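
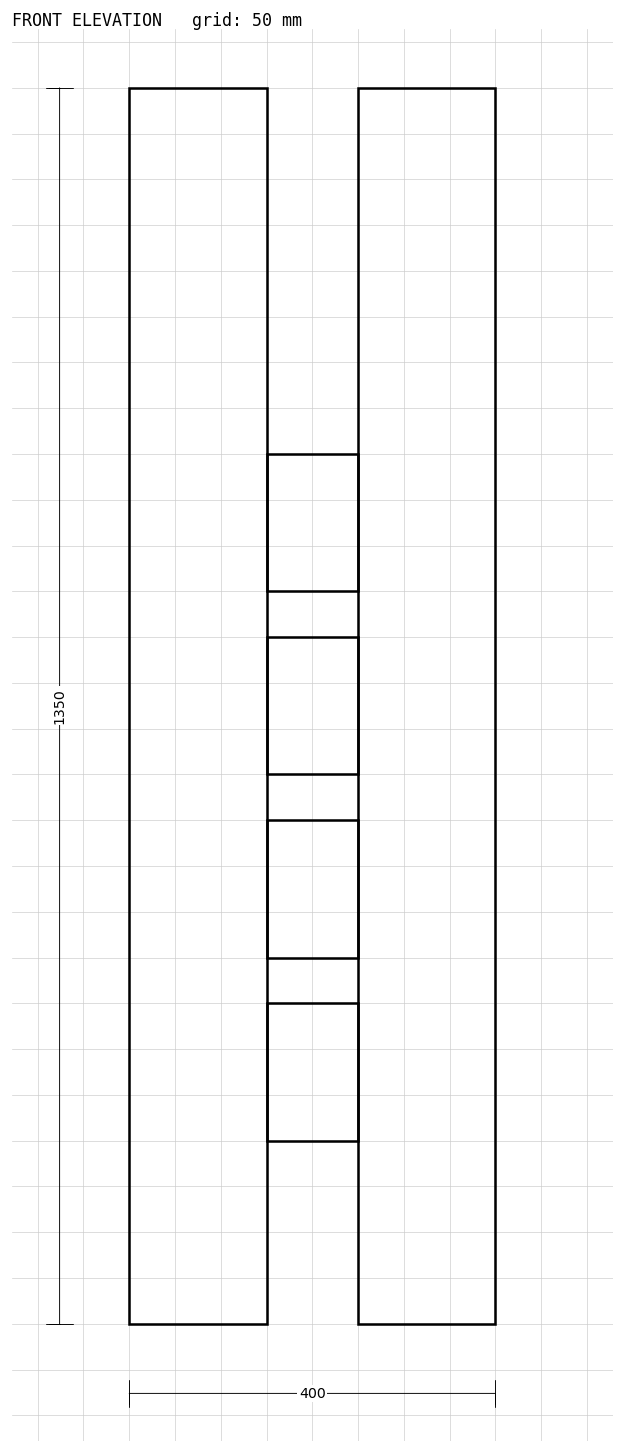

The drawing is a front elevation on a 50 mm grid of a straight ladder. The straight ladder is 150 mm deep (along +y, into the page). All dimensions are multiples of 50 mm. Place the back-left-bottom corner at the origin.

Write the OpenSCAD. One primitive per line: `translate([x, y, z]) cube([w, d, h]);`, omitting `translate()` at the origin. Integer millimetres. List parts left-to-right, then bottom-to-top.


cube([150, 150, 1350]);
translate([150, 0, 200]) cube([100, 150, 150]);
translate([150, 0, 400]) cube([100, 150, 150]);
translate([150, 0, 600]) cube([100, 150, 150]);
translate([150, 0, 800]) cube([100, 150, 150]);
translate([250, 0, 0]) cube([150, 150, 1350]);


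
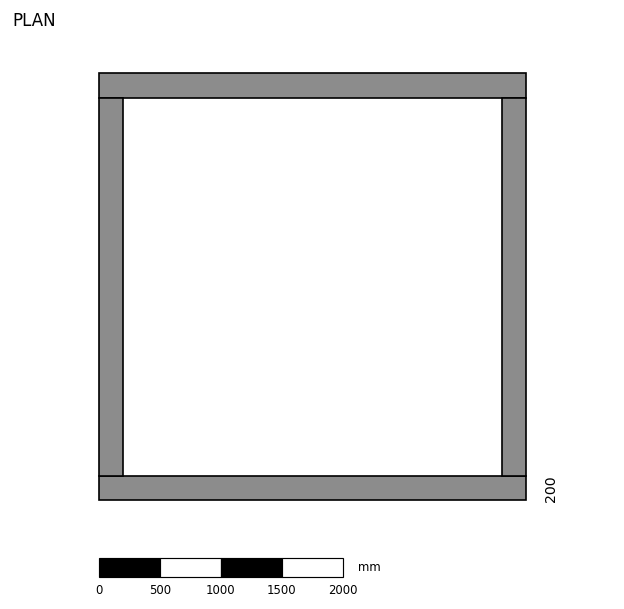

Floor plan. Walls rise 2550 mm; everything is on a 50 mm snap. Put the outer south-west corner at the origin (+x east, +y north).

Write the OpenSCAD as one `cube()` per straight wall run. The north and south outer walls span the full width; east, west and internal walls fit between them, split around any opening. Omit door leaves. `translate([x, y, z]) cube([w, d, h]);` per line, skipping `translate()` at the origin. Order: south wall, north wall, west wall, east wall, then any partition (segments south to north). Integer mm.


cube([3500, 200, 2550]);
translate([0, 3300, 0]) cube([3500, 200, 2550]);
translate([0, 200, 0]) cube([200, 3100, 2550]);
translate([3300, 200, 0]) cube([200, 3100, 2550]);


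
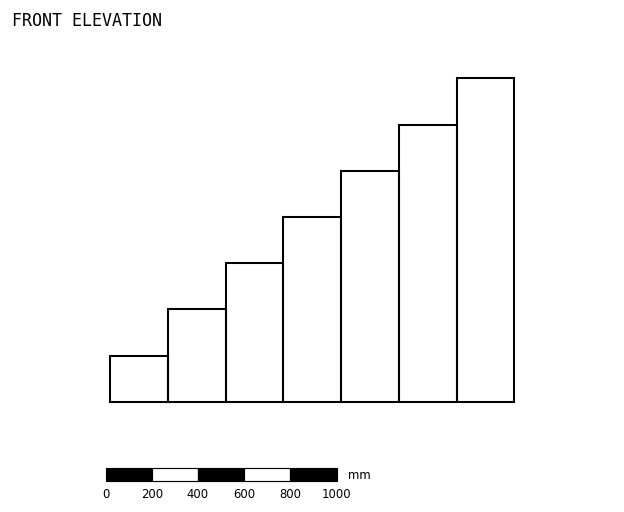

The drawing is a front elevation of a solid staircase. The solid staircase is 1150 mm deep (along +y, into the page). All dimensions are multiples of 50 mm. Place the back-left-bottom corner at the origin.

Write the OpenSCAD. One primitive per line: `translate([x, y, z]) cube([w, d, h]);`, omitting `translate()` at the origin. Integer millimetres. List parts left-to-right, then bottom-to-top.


cube([250, 1150, 200]);
translate([250, 0, 0]) cube([250, 1150, 400]);
translate([500, 0, 0]) cube([250, 1150, 600]);
translate([750, 0, 0]) cube([250, 1150, 800]);
translate([1000, 0, 0]) cube([250, 1150, 1000]);
translate([1250, 0, 0]) cube([250, 1150, 1200]);
translate([1500, 0, 0]) cube([250, 1150, 1400]);


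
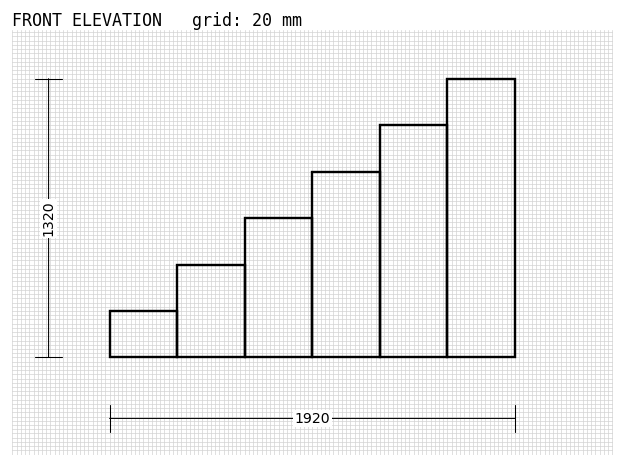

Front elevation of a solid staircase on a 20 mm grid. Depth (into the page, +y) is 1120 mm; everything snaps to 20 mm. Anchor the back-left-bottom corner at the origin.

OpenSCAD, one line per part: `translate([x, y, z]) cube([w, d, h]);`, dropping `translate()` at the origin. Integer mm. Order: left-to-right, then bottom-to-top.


cube([320, 1120, 220]);
translate([320, 0, 0]) cube([320, 1120, 440]);
translate([640, 0, 0]) cube([320, 1120, 660]);
translate([960, 0, 0]) cube([320, 1120, 880]);
translate([1280, 0, 0]) cube([320, 1120, 1100]);
translate([1600, 0, 0]) cube([320, 1120, 1320]);


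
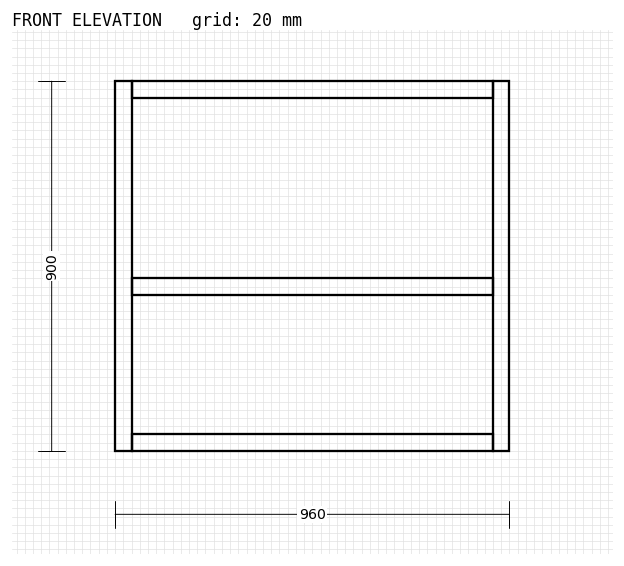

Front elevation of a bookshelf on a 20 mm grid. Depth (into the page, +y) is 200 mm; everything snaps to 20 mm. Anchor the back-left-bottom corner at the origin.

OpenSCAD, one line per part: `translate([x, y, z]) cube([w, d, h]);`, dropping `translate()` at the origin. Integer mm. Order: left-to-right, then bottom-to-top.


cube([40, 200, 900]);
translate([40, 0, 0]) cube([880, 200, 40]);
translate([40, 0, 380]) cube([880, 200, 40]);
translate([40, 0, 860]) cube([880, 200, 40]);
translate([920, 0, 0]) cube([40, 200, 900]);


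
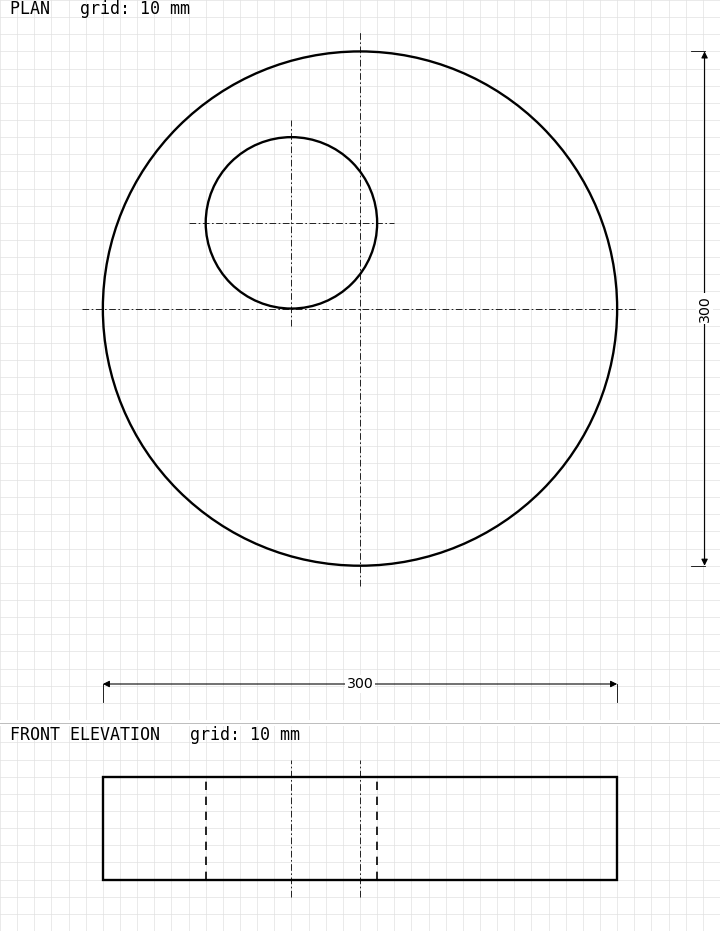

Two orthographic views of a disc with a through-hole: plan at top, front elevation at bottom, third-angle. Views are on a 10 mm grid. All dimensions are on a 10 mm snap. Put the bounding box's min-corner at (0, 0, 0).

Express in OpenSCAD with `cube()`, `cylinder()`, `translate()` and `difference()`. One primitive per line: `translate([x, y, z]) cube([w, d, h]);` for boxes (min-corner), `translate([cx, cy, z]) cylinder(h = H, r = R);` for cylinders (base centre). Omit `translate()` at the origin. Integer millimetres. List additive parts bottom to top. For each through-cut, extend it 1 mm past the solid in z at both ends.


difference() {
  translate([150, 150, 0]) cylinder(h = 60, r = 150);
  translate([110, 200, -1]) cylinder(h = 62, r = 50);
}


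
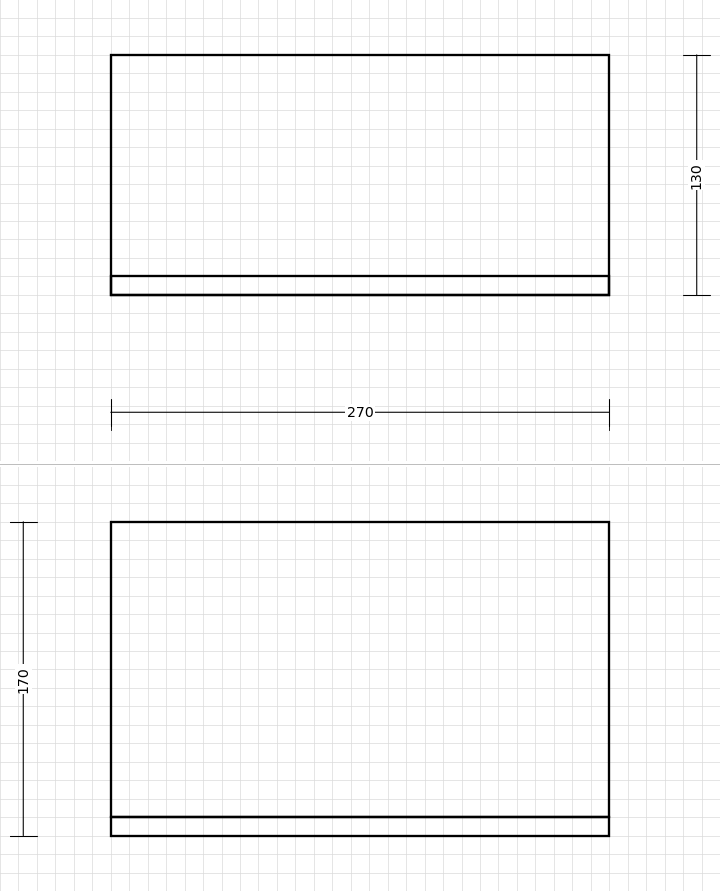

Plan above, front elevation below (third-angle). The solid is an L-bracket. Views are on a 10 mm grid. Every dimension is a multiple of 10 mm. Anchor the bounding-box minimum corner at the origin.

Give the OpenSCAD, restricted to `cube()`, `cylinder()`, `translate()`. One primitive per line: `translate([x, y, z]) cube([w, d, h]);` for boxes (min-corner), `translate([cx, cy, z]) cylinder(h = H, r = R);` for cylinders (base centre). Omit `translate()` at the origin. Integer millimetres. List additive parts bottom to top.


cube([270, 130, 10]);
translate([0, 0, 10]) cube([270, 10, 160]);


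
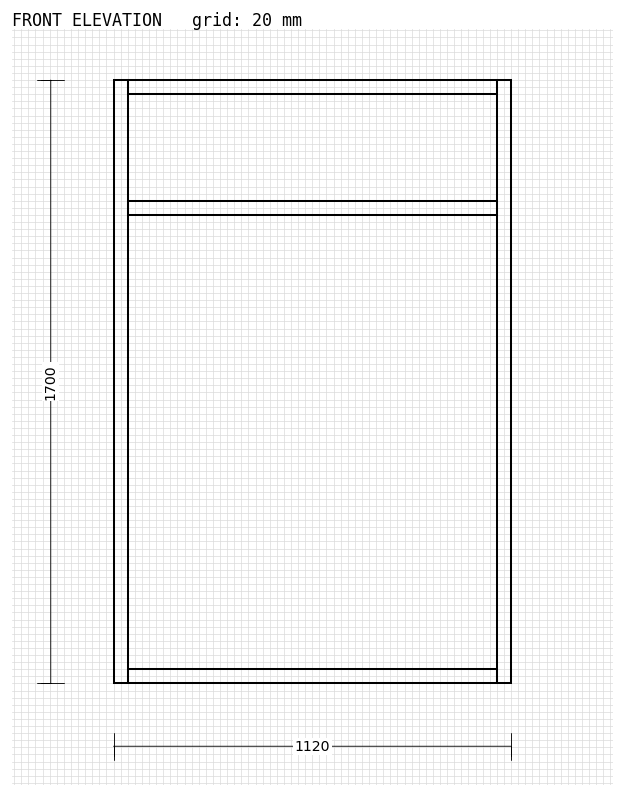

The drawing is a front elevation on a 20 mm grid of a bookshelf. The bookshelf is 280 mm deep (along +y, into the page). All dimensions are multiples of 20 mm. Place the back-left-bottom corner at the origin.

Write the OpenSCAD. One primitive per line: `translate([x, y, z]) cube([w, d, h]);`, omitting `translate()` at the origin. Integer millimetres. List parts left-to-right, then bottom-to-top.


cube([40, 280, 1700]);
translate([40, 0, 0]) cube([1040, 280, 40]);
translate([40, 0, 1320]) cube([1040, 280, 40]);
translate([40, 0, 1660]) cube([1040, 280, 40]);
translate([1080, 0, 0]) cube([40, 280, 1700]);


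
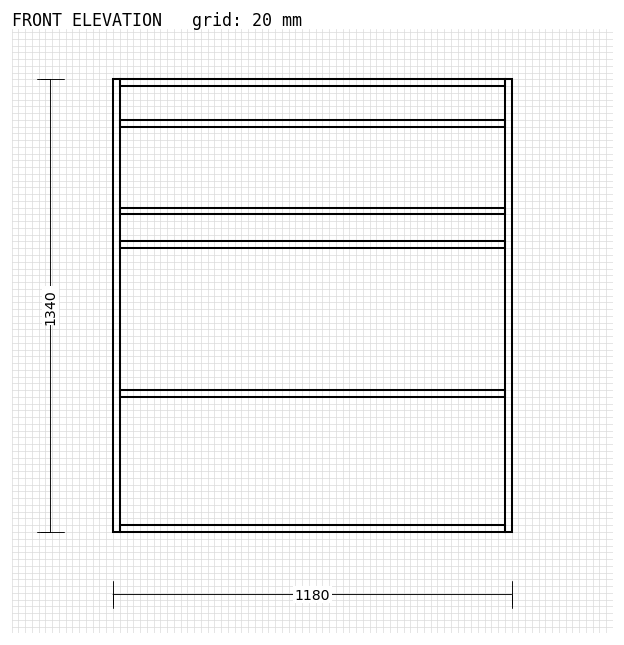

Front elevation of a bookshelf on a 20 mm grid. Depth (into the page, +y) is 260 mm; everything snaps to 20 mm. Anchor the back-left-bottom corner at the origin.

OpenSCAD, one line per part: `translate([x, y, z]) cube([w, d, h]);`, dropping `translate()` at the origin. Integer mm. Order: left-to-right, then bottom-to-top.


cube([20, 260, 1340]);
translate([20, 0, 0]) cube([1140, 260, 20]);
translate([20, 0, 400]) cube([1140, 260, 20]);
translate([20, 0, 840]) cube([1140, 260, 20]);
translate([20, 0, 940]) cube([1140, 260, 20]);
translate([20, 0, 1200]) cube([1140, 260, 20]);
translate([20, 0, 1320]) cube([1140, 260, 20]);
translate([1160, 0, 0]) cube([20, 260, 1340]);


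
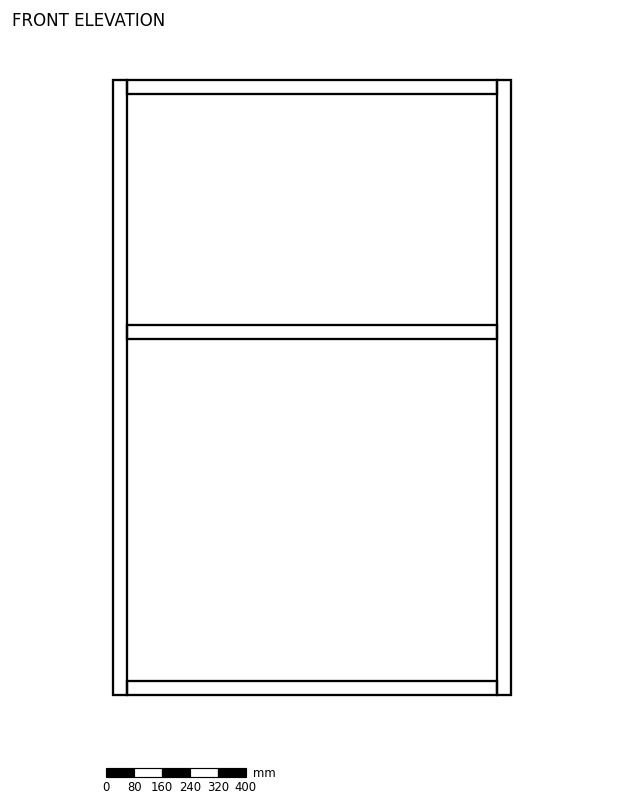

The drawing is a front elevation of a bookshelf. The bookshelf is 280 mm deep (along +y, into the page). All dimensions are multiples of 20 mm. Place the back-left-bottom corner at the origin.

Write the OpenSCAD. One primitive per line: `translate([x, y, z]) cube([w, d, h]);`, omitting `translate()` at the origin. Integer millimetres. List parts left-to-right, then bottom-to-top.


cube([40, 280, 1760]);
translate([40, 0, 0]) cube([1060, 280, 40]);
translate([40, 0, 1020]) cube([1060, 280, 40]);
translate([40, 0, 1720]) cube([1060, 280, 40]);
translate([1100, 0, 0]) cube([40, 280, 1760]);


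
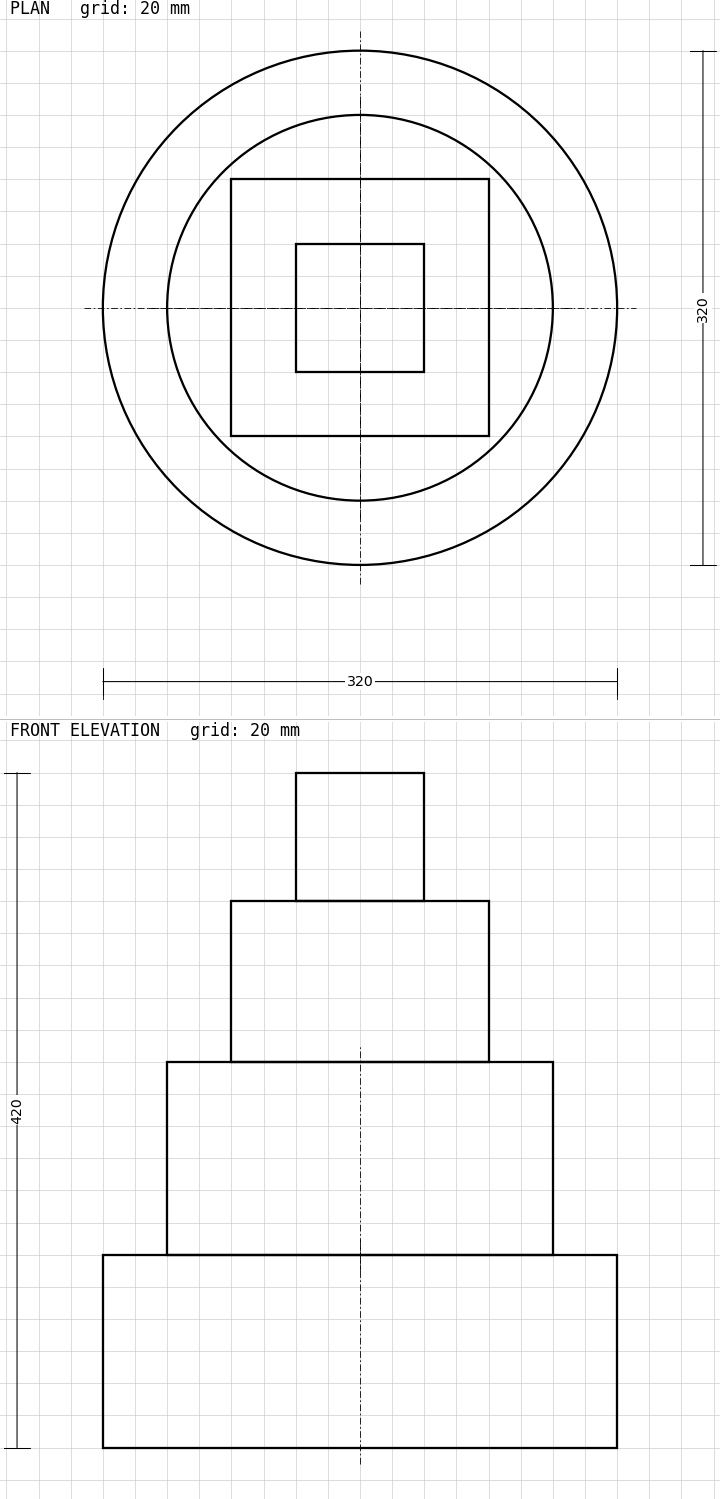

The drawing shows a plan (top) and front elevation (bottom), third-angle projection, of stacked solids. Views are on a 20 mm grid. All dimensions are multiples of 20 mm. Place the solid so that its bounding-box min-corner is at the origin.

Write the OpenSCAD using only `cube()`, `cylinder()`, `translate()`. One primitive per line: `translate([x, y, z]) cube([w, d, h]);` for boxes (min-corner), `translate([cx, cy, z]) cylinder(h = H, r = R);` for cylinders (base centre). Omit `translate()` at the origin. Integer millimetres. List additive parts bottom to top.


translate([160, 160, 0]) cylinder(h = 120, r = 160);
translate([160, 160, 120]) cylinder(h = 120, r = 120);
translate([80, 80, 240]) cube([160, 160, 100]);
translate([120, 120, 340]) cube([80, 80, 80]);


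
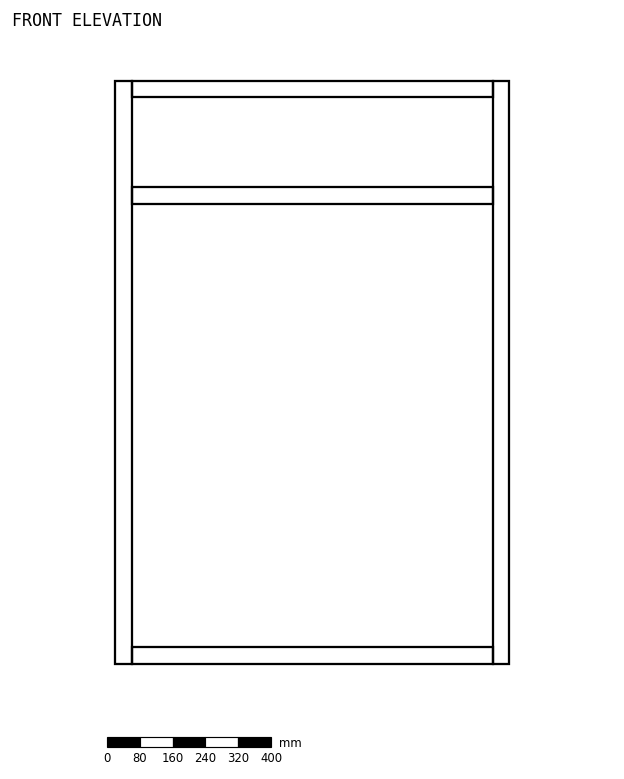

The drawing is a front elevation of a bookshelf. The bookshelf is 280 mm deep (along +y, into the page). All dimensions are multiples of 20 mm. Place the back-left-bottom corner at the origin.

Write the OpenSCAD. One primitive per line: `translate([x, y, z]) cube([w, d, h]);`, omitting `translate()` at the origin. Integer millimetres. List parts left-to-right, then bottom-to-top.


cube([40, 280, 1420]);
translate([40, 0, 0]) cube([880, 280, 40]);
translate([40, 0, 1120]) cube([880, 280, 40]);
translate([40, 0, 1380]) cube([880, 280, 40]);
translate([920, 0, 0]) cube([40, 280, 1420]);


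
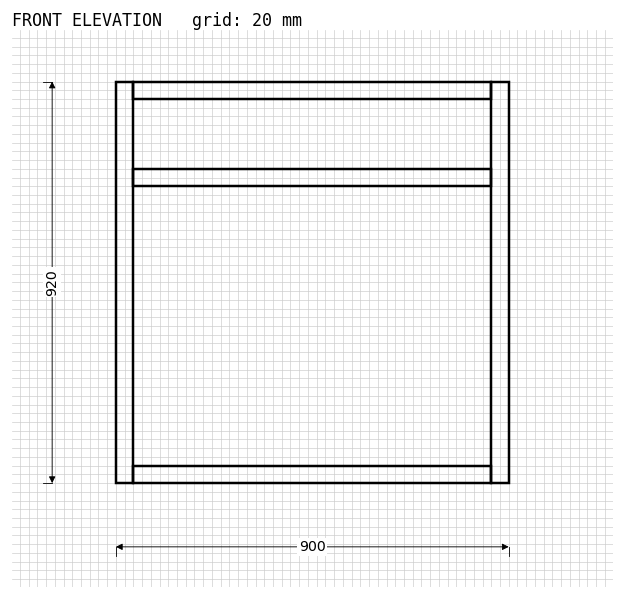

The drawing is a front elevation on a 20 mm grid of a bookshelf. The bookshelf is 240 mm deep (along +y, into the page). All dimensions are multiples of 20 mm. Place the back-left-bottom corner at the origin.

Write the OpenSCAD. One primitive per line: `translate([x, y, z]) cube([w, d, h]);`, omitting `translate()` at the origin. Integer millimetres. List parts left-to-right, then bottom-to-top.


cube([40, 240, 920]);
translate([40, 0, 0]) cube([820, 240, 40]);
translate([40, 0, 680]) cube([820, 240, 40]);
translate([40, 0, 880]) cube([820, 240, 40]);
translate([860, 0, 0]) cube([40, 240, 920]);


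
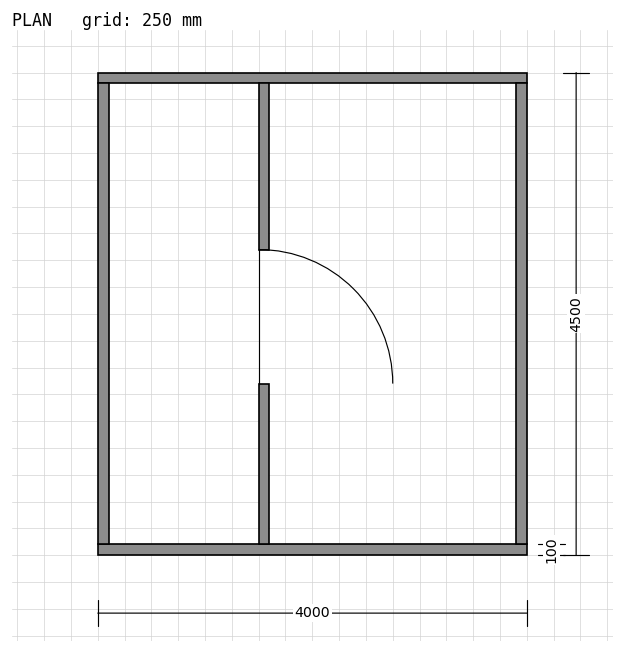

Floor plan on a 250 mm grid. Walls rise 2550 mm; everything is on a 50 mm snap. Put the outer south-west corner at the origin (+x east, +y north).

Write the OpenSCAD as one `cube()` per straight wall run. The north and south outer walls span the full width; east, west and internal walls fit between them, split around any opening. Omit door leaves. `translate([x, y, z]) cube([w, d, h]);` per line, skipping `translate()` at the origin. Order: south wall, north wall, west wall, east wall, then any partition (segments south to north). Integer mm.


cube([4000, 100, 2550]);
translate([0, 4400, 0]) cube([4000, 100, 2550]);
translate([0, 100, 0]) cube([100, 4300, 2550]);
translate([3900, 100, 0]) cube([100, 4300, 2550]);
translate([1500, 100, 0]) cube([100, 1500, 2550]);
translate([1500, 2850, 0]) cube([100, 1550, 2550]);


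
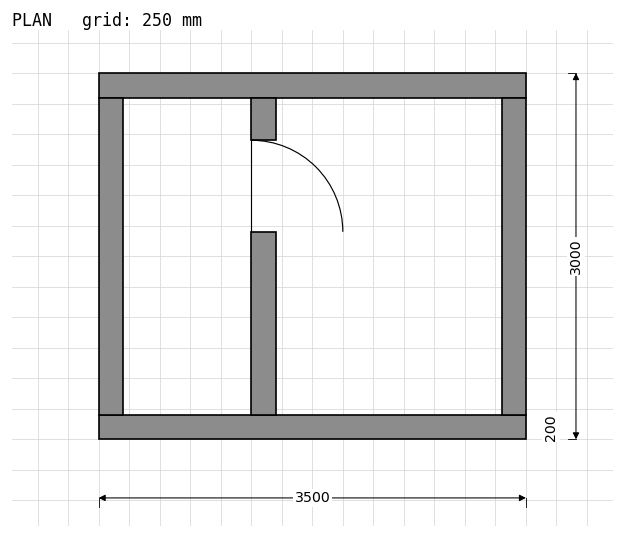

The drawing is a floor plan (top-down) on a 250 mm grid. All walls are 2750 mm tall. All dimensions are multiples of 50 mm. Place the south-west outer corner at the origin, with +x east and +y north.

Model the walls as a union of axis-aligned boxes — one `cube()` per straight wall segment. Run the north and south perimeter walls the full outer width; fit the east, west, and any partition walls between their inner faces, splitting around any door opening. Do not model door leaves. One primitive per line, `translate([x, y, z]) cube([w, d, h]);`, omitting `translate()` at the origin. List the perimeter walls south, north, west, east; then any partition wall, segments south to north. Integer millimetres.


cube([3500, 200, 2750]);
translate([0, 2800, 0]) cube([3500, 200, 2750]);
translate([0, 200, 0]) cube([200, 2600, 2750]);
translate([3300, 200, 0]) cube([200, 2600, 2750]);
translate([1250, 200, 0]) cube([200, 1500, 2750]);
translate([1250, 2450, 0]) cube([200, 350, 2750]);


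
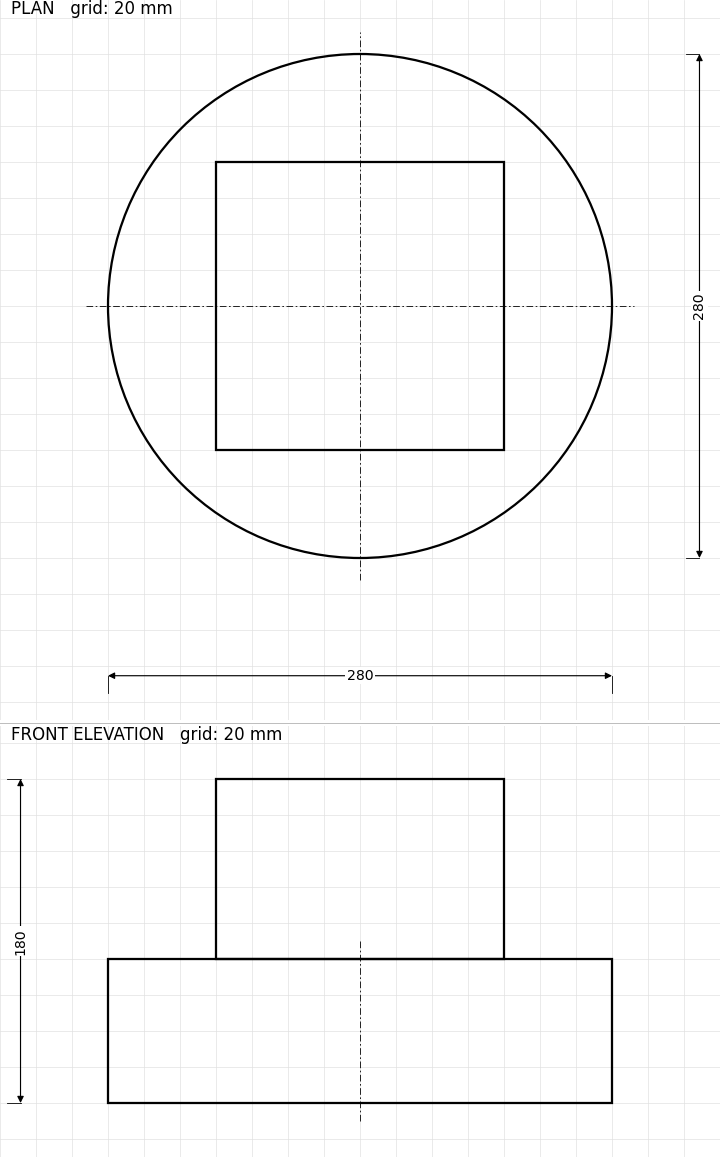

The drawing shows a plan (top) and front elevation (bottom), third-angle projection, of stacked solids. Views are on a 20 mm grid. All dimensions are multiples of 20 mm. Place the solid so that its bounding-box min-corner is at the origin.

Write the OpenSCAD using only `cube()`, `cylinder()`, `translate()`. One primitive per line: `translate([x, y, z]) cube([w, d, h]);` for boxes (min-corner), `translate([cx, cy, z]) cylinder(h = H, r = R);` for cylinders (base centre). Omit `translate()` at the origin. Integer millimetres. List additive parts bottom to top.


translate([140, 140, 0]) cylinder(h = 80, r = 140);
translate([60, 60, 80]) cube([160, 160, 100]);


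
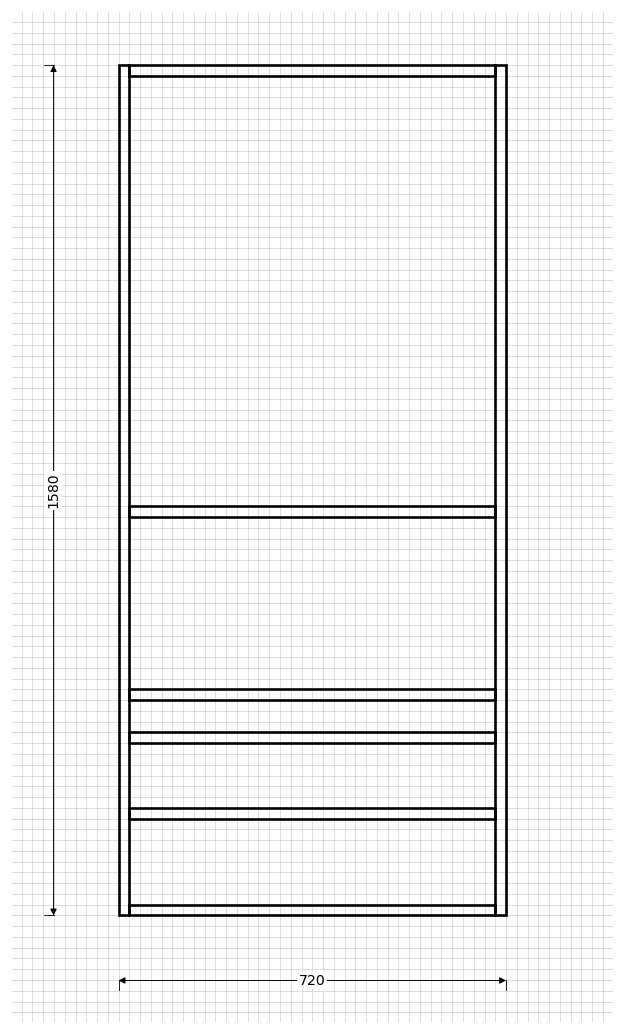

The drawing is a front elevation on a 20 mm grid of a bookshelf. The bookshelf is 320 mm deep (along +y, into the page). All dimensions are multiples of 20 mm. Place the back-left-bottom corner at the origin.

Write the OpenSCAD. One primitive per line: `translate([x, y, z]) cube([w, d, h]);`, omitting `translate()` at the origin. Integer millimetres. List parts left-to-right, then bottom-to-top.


cube([20, 320, 1580]);
translate([20, 0, 0]) cube([680, 320, 20]);
translate([20, 0, 180]) cube([680, 320, 20]);
translate([20, 0, 320]) cube([680, 320, 20]);
translate([20, 0, 400]) cube([680, 320, 20]);
translate([20, 0, 740]) cube([680, 320, 20]);
translate([20, 0, 1560]) cube([680, 320, 20]);
translate([700, 0, 0]) cube([20, 320, 1580]);


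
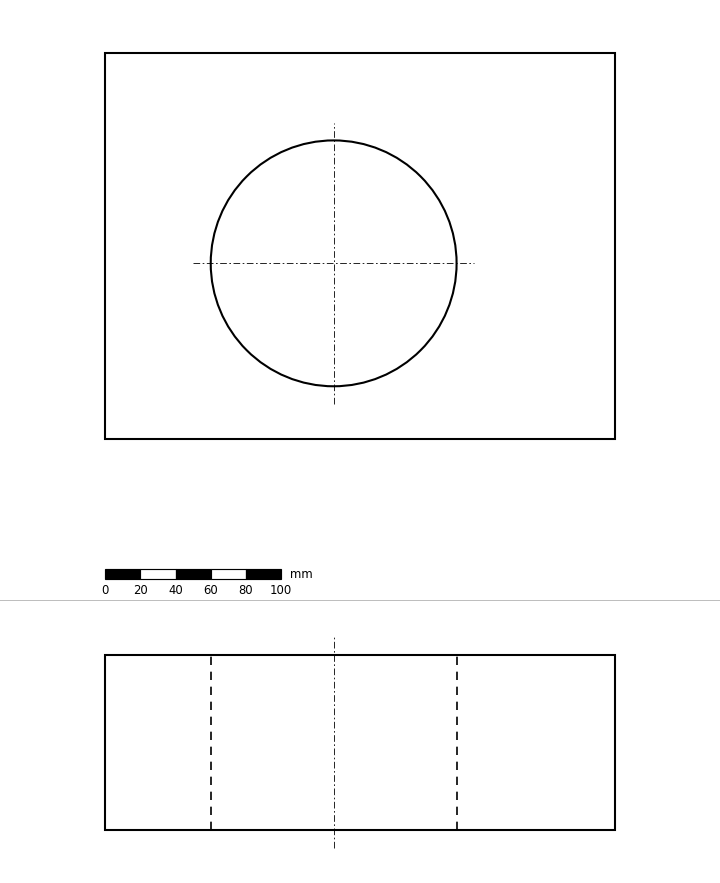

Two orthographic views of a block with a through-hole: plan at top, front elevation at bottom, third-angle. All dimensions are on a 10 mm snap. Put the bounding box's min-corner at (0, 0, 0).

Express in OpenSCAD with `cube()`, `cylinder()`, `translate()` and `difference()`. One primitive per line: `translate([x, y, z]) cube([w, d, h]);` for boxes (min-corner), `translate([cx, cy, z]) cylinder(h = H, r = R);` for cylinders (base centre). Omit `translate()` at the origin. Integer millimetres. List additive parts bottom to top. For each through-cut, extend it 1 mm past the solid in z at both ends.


difference() {
  cube([290, 220, 100]);
  translate([130, 100, -1]) cylinder(h = 102, r = 70);
}


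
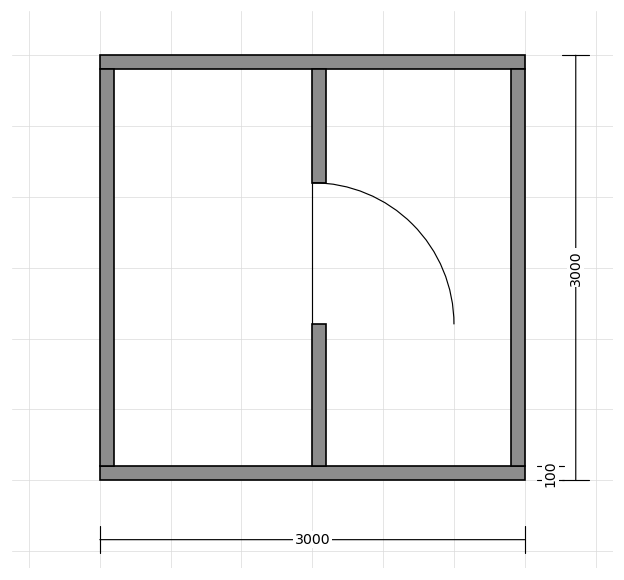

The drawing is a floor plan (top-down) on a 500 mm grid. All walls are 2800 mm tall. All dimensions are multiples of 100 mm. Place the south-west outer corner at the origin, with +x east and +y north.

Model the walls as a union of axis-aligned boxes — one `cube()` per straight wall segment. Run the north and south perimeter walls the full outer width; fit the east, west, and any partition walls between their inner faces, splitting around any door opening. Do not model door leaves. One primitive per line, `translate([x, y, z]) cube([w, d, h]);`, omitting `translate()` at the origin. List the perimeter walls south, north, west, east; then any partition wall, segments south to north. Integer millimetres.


cube([3000, 100, 2800]);
translate([0, 2900, 0]) cube([3000, 100, 2800]);
translate([0, 100, 0]) cube([100, 2800, 2800]);
translate([2900, 100, 0]) cube([100, 2800, 2800]);
translate([1500, 100, 0]) cube([100, 1000, 2800]);
translate([1500, 2100, 0]) cube([100, 800, 2800]);


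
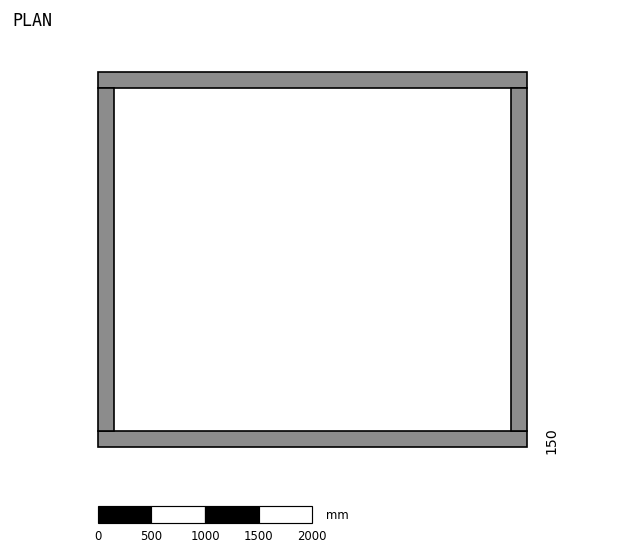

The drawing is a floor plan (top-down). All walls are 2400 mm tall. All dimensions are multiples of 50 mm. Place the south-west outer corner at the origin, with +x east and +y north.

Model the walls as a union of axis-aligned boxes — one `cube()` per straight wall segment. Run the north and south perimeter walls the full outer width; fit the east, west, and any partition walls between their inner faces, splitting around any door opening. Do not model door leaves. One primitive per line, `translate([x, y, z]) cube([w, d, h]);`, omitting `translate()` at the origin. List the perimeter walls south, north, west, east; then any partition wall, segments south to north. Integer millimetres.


cube([4000, 150, 2400]);
translate([0, 3350, 0]) cube([4000, 150, 2400]);
translate([0, 150, 0]) cube([150, 3200, 2400]);
translate([3850, 150, 0]) cube([150, 3200, 2400]);


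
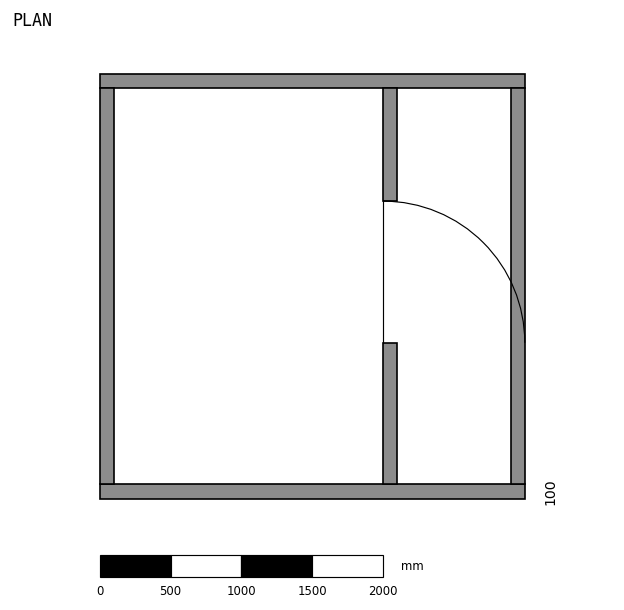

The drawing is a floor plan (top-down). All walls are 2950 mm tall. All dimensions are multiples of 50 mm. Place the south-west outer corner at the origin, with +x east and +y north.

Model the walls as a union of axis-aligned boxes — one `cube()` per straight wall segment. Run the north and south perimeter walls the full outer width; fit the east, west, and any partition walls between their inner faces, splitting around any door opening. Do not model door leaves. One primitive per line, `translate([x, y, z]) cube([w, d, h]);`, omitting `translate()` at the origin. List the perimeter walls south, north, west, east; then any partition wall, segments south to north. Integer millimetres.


cube([3000, 100, 2950]);
translate([0, 2900, 0]) cube([3000, 100, 2950]);
translate([0, 100, 0]) cube([100, 2800, 2950]);
translate([2900, 100, 0]) cube([100, 2800, 2950]);
translate([2000, 100, 0]) cube([100, 1000, 2950]);
translate([2000, 2100, 0]) cube([100, 800, 2950]);


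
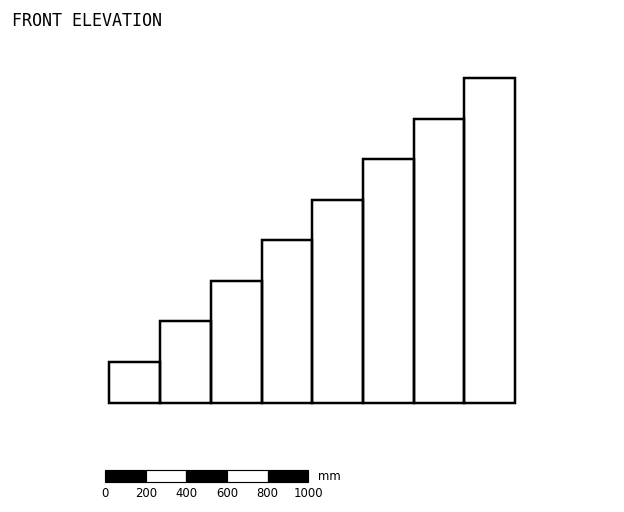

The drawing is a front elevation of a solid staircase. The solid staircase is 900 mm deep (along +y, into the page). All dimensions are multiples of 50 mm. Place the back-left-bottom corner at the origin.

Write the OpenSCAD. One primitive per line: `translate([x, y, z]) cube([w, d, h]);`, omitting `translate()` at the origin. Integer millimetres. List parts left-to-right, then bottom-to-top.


cube([250, 900, 200]);
translate([250, 0, 0]) cube([250, 900, 400]);
translate([500, 0, 0]) cube([250, 900, 600]);
translate([750, 0, 0]) cube([250, 900, 800]);
translate([1000, 0, 0]) cube([250, 900, 1000]);
translate([1250, 0, 0]) cube([250, 900, 1200]);
translate([1500, 0, 0]) cube([250, 900, 1400]);
translate([1750, 0, 0]) cube([250, 900, 1600]);


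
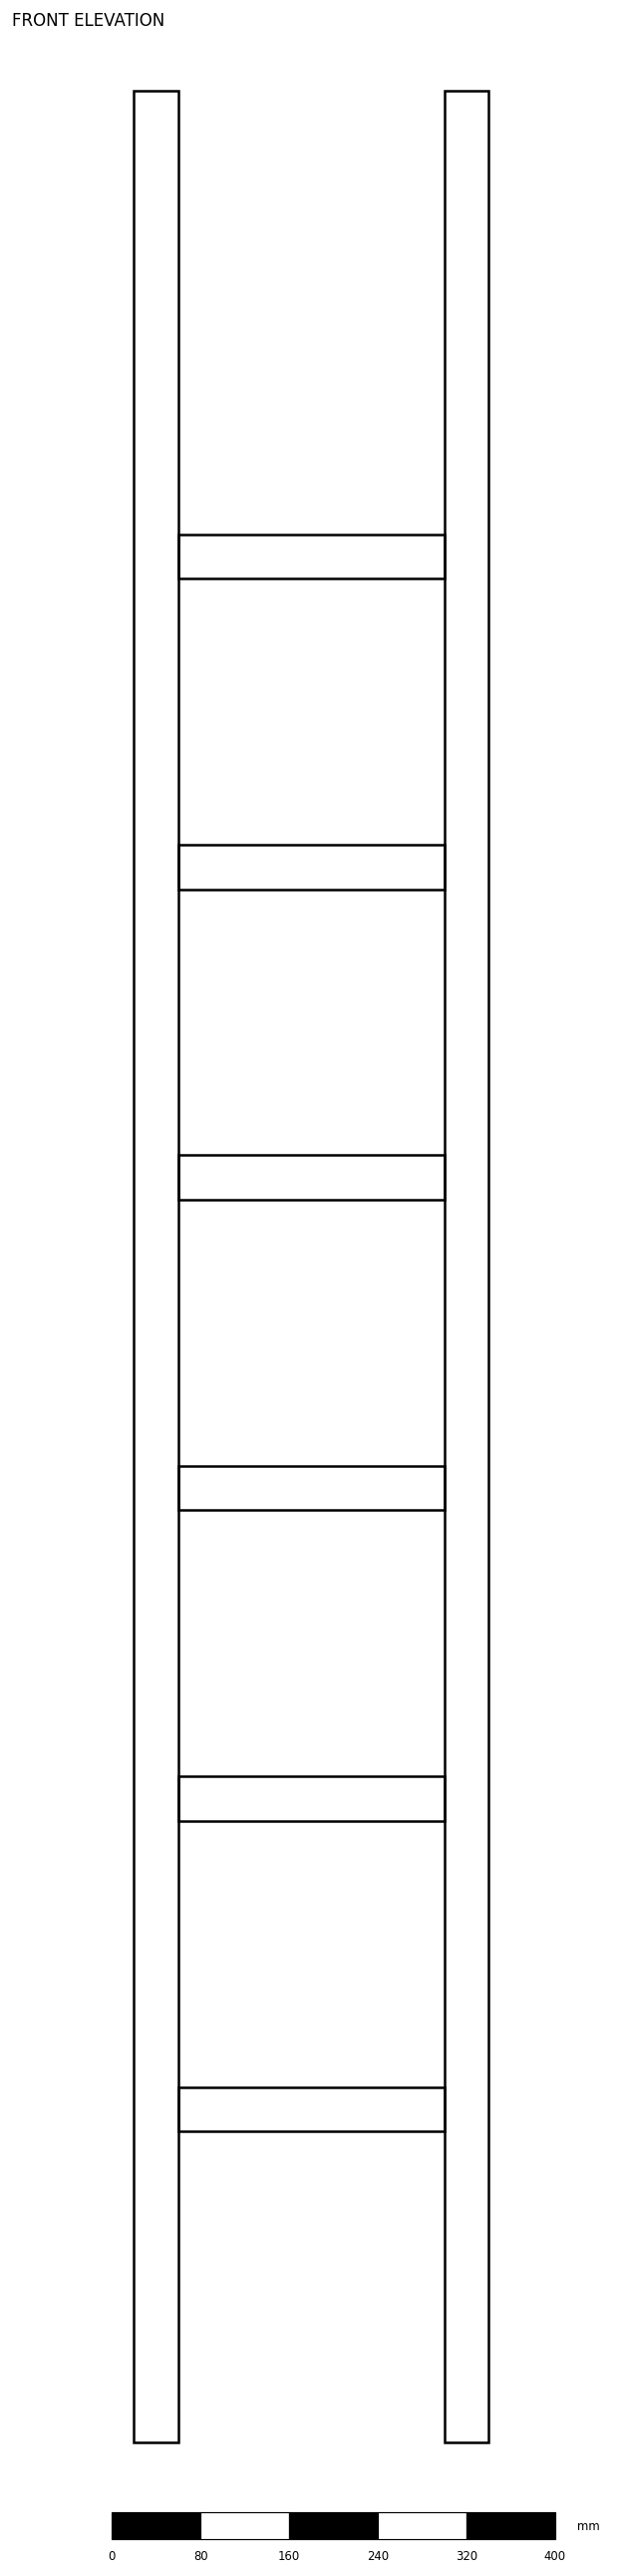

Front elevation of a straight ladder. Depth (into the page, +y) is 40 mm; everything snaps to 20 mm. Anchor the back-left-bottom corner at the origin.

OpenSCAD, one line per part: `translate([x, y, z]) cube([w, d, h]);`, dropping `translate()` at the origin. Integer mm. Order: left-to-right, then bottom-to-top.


cube([40, 40, 2120]);
translate([40, 0, 280]) cube([240, 40, 40]);
translate([40, 0, 560]) cube([240, 40, 40]);
translate([40, 0, 840]) cube([240, 40, 40]);
translate([40, 0, 1120]) cube([240, 40, 40]);
translate([40, 0, 1400]) cube([240, 40, 40]);
translate([40, 0, 1680]) cube([240, 40, 40]);
translate([280, 0, 0]) cube([40, 40, 2120]);


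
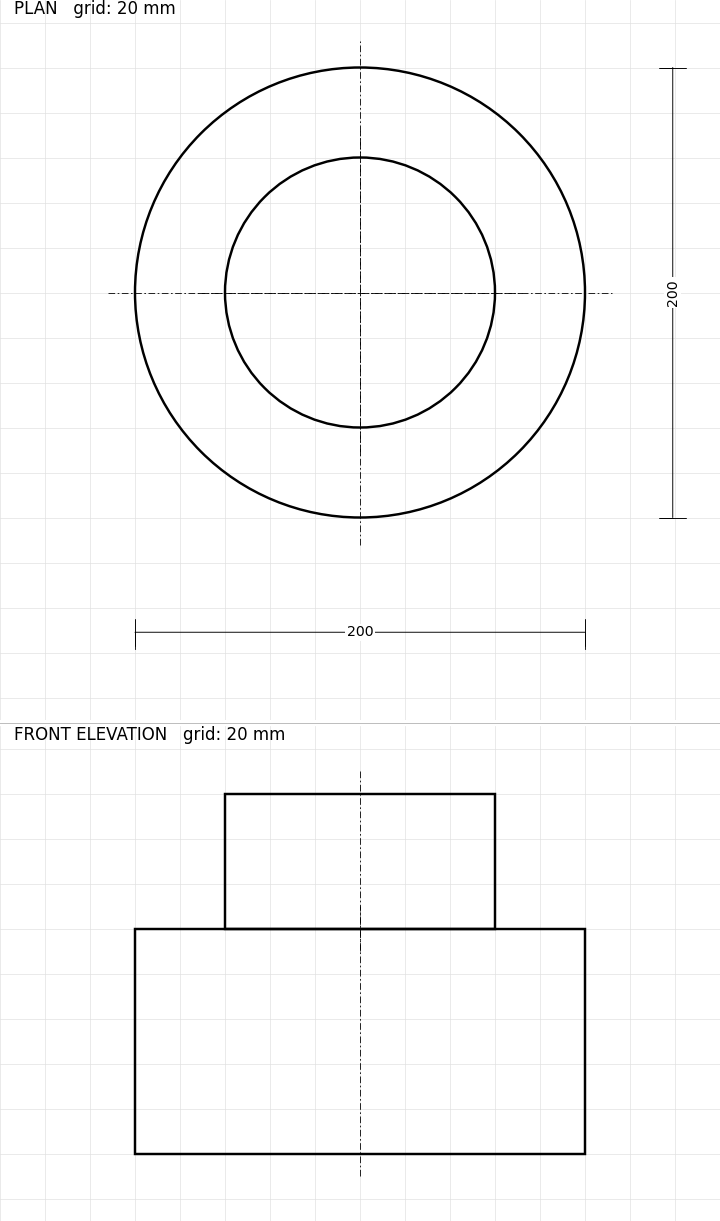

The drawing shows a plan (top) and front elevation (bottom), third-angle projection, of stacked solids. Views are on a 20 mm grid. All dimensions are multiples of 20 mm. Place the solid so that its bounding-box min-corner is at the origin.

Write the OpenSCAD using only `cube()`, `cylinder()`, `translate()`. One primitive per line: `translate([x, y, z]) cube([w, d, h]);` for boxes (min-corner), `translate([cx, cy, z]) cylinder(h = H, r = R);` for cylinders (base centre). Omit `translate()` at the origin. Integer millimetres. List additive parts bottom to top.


translate([100, 100, 0]) cylinder(h = 100, r = 100);
translate([100, 100, 100]) cylinder(h = 60, r = 60);


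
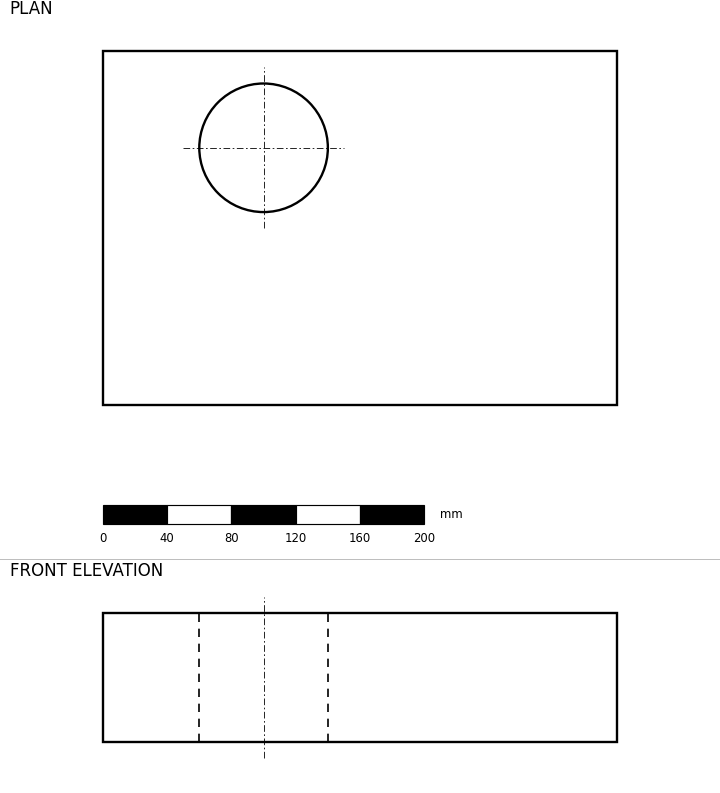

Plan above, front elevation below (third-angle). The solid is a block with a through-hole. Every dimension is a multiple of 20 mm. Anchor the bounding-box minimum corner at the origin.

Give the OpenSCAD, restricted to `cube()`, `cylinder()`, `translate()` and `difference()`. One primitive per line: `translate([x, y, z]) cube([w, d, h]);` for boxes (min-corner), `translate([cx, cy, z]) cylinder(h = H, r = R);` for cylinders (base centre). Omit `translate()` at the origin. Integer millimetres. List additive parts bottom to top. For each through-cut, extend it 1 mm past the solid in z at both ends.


difference() {
  cube([320, 220, 80]);
  translate([100, 160, -1]) cylinder(h = 82, r = 40);
}


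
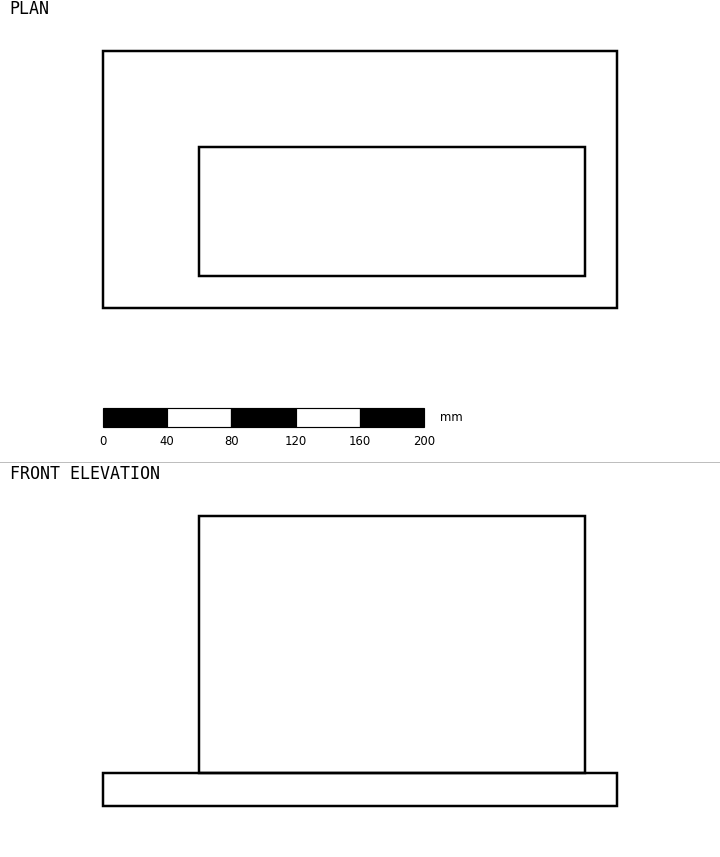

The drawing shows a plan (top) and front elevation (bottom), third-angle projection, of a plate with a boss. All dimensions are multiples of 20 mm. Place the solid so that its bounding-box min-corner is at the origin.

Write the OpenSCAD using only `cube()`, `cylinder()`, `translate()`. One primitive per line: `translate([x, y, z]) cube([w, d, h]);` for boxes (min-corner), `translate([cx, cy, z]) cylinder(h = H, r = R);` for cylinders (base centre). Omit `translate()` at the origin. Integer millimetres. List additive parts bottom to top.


cube([320, 160, 20]);
translate([60, 20, 20]) cube([240, 80, 160]);


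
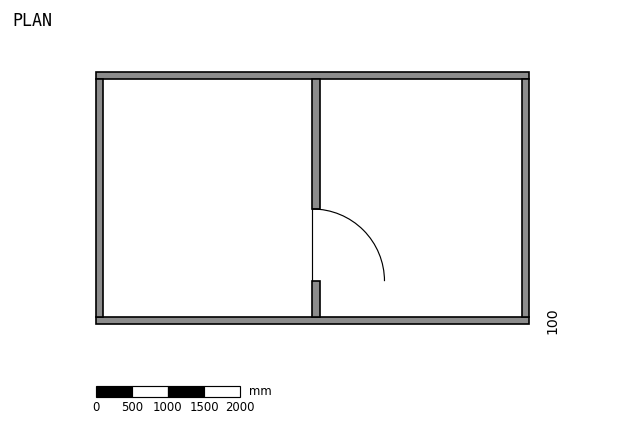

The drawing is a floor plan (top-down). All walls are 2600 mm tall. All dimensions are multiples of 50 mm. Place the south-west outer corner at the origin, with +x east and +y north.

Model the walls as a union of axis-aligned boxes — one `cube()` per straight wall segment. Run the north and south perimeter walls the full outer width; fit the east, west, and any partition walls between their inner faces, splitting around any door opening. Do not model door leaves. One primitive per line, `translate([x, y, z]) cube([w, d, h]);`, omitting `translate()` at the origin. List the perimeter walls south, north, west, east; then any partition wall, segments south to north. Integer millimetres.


cube([6000, 100, 2600]);
translate([0, 3400, 0]) cube([6000, 100, 2600]);
translate([0, 100, 0]) cube([100, 3300, 2600]);
translate([5900, 100, 0]) cube([100, 3300, 2600]);
translate([3000, 100, 0]) cube([100, 500, 2600]);
translate([3000, 1600, 0]) cube([100, 1800, 2600]);


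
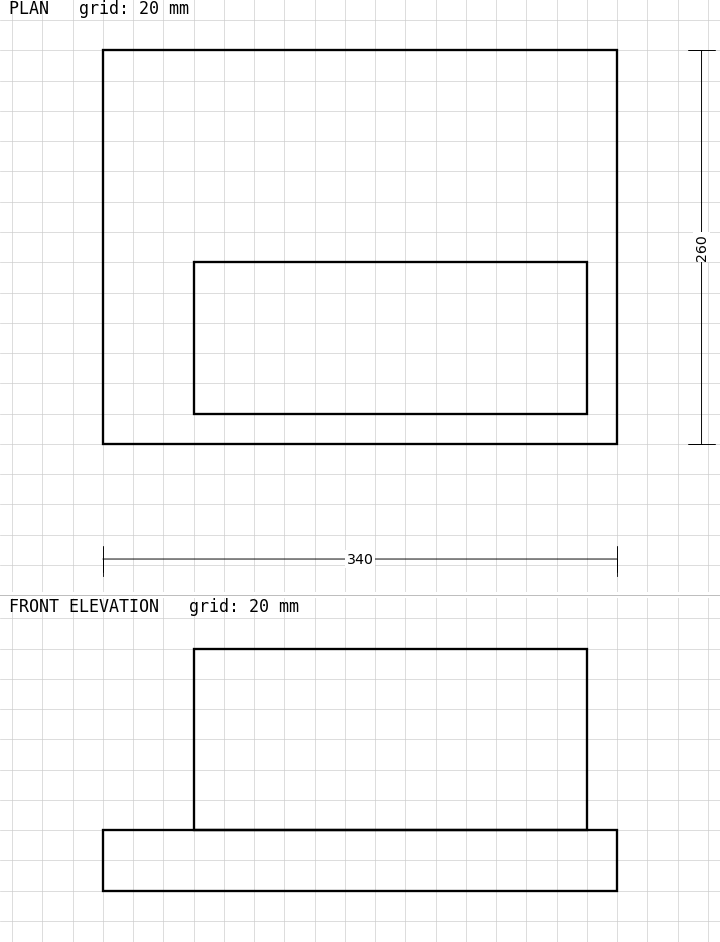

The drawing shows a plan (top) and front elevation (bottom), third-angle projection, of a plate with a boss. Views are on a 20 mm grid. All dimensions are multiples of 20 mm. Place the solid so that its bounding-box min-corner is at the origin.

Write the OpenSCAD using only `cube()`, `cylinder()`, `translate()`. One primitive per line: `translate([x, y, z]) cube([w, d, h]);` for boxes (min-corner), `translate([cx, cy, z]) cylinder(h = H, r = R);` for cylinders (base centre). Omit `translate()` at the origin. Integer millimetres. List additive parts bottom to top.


cube([340, 260, 40]);
translate([60, 20, 40]) cube([260, 100, 120]);


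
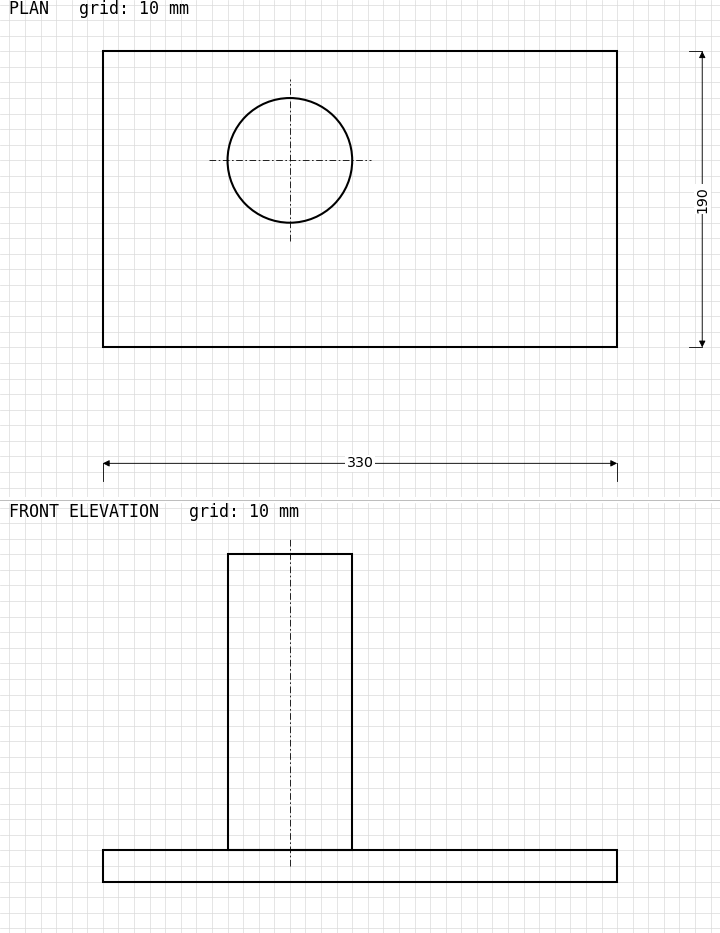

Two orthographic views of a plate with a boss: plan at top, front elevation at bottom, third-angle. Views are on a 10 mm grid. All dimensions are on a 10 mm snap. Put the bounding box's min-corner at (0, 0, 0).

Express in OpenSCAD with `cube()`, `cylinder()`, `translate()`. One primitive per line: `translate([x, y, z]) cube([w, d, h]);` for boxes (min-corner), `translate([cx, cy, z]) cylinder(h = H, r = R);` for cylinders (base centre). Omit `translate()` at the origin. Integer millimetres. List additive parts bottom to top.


cube([330, 190, 20]);
translate([120, 120, 20]) cylinder(h = 190, r = 40);


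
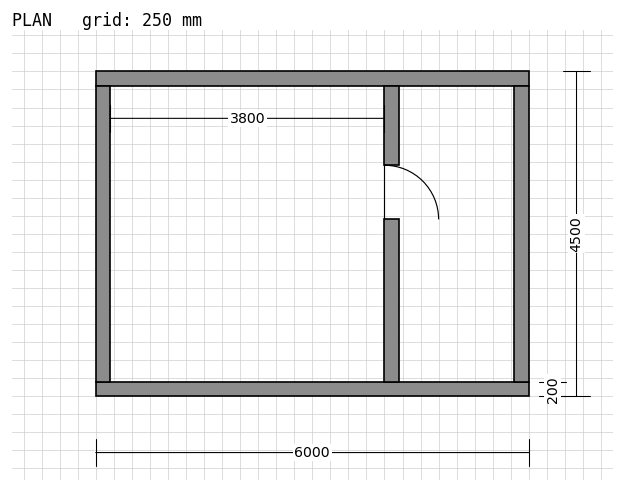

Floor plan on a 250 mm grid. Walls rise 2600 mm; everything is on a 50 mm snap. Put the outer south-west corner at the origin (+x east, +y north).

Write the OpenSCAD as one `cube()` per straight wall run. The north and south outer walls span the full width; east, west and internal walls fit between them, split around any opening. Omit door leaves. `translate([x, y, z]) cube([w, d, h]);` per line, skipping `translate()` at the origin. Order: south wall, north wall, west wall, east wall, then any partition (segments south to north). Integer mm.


cube([6000, 200, 2600]);
translate([0, 4300, 0]) cube([6000, 200, 2600]);
translate([0, 200, 0]) cube([200, 4100, 2600]);
translate([5800, 200, 0]) cube([200, 4100, 2600]);
translate([4000, 200, 0]) cube([200, 2250, 2600]);
translate([4000, 3200, 0]) cube([200, 1100, 2600]);


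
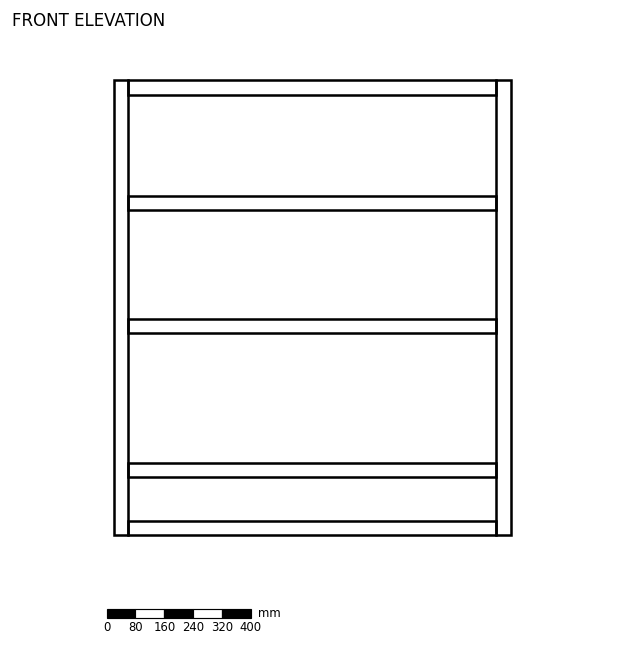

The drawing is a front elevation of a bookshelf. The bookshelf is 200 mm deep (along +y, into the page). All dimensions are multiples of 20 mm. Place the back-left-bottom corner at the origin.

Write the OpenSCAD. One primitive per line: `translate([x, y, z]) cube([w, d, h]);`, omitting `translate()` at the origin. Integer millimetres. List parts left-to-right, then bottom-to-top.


cube([40, 200, 1260]);
translate([40, 0, 0]) cube([1020, 200, 40]);
translate([40, 0, 160]) cube([1020, 200, 40]);
translate([40, 0, 560]) cube([1020, 200, 40]);
translate([40, 0, 900]) cube([1020, 200, 40]);
translate([40, 0, 1220]) cube([1020, 200, 40]);
translate([1060, 0, 0]) cube([40, 200, 1260]);


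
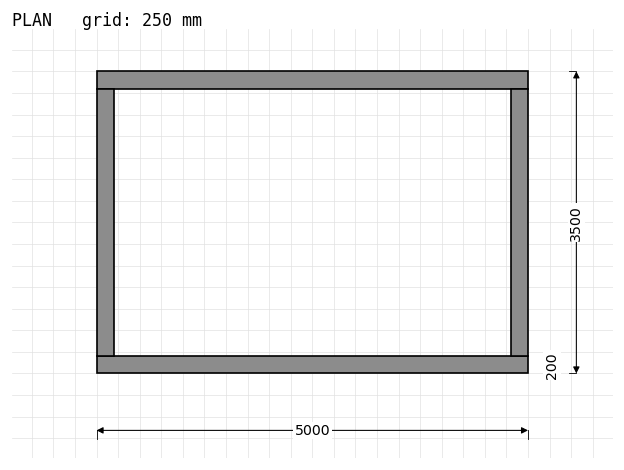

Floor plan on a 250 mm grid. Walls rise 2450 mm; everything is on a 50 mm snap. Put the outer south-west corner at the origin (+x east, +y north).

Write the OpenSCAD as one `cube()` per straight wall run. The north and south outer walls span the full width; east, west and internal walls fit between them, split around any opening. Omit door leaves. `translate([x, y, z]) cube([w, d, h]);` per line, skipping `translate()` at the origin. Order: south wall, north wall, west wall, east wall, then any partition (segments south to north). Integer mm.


cube([5000, 200, 2450]);
translate([0, 3300, 0]) cube([5000, 200, 2450]);
translate([0, 200, 0]) cube([200, 3100, 2450]);
translate([4800, 200, 0]) cube([200, 3100, 2450]);


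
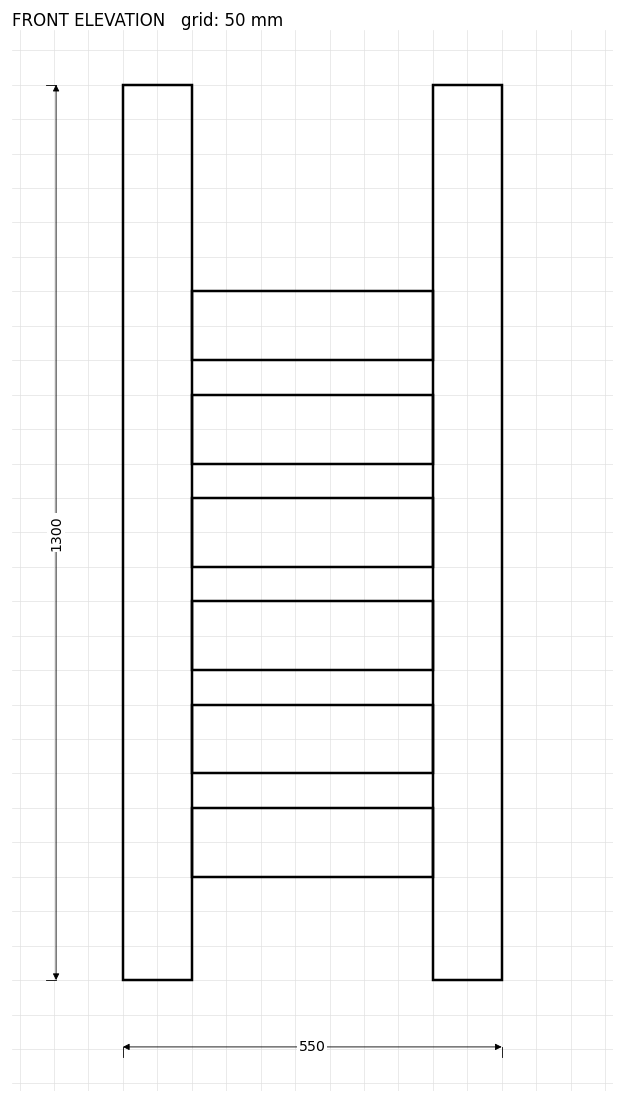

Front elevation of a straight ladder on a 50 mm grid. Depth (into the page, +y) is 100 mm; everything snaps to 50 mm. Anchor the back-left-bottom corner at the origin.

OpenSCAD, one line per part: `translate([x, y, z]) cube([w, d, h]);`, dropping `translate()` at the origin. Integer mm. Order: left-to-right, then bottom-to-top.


cube([100, 100, 1300]);
translate([100, 0, 150]) cube([350, 100, 100]);
translate([100, 0, 300]) cube([350, 100, 100]);
translate([100, 0, 450]) cube([350, 100, 100]);
translate([100, 0, 600]) cube([350, 100, 100]);
translate([100, 0, 750]) cube([350, 100, 100]);
translate([100, 0, 900]) cube([350, 100, 100]);
translate([450, 0, 0]) cube([100, 100, 1300]);


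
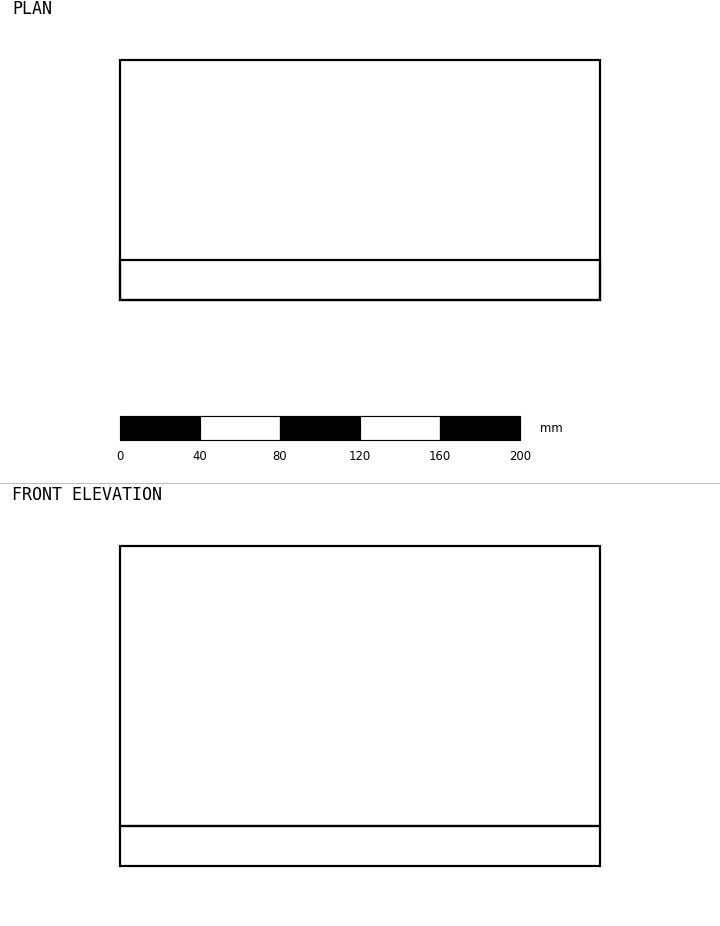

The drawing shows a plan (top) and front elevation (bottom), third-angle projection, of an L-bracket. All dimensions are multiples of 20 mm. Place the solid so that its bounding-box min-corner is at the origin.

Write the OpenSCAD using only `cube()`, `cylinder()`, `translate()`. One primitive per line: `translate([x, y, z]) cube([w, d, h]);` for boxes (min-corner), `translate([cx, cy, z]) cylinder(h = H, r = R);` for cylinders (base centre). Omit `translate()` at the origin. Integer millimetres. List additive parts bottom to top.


cube([240, 120, 20]);
translate([0, 0, 20]) cube([240, 20, 140]);


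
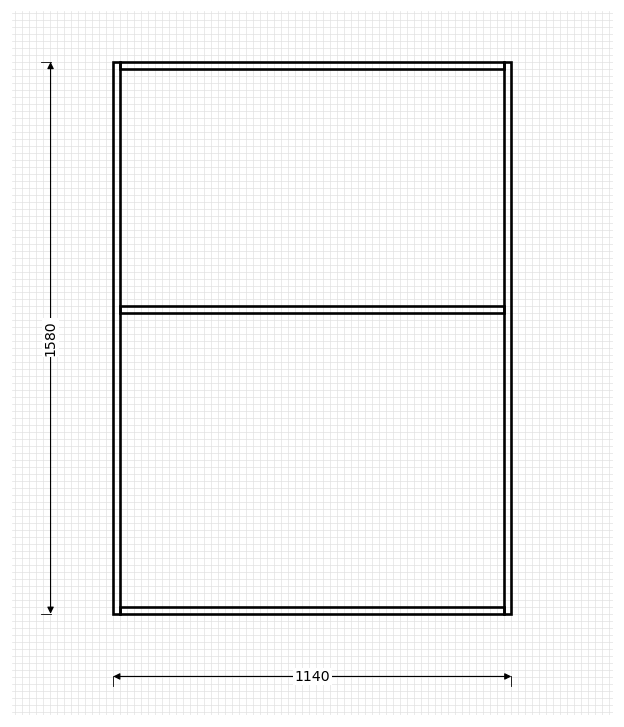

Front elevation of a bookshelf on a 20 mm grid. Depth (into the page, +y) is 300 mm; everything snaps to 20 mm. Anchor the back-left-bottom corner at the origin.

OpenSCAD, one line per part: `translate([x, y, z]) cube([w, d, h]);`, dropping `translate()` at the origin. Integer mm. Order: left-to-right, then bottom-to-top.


cube([20, 300, 1580]);
translate([20, 0, 0]) cube([1100, 300, 20]);
translate([20, 0, 860]) cube([1100, 300, 20]);
translate([20, 0, 1560]) cube([1100, 300, 20]);
translate([1120, 0, 0]) cube([20, 300, 1580]);


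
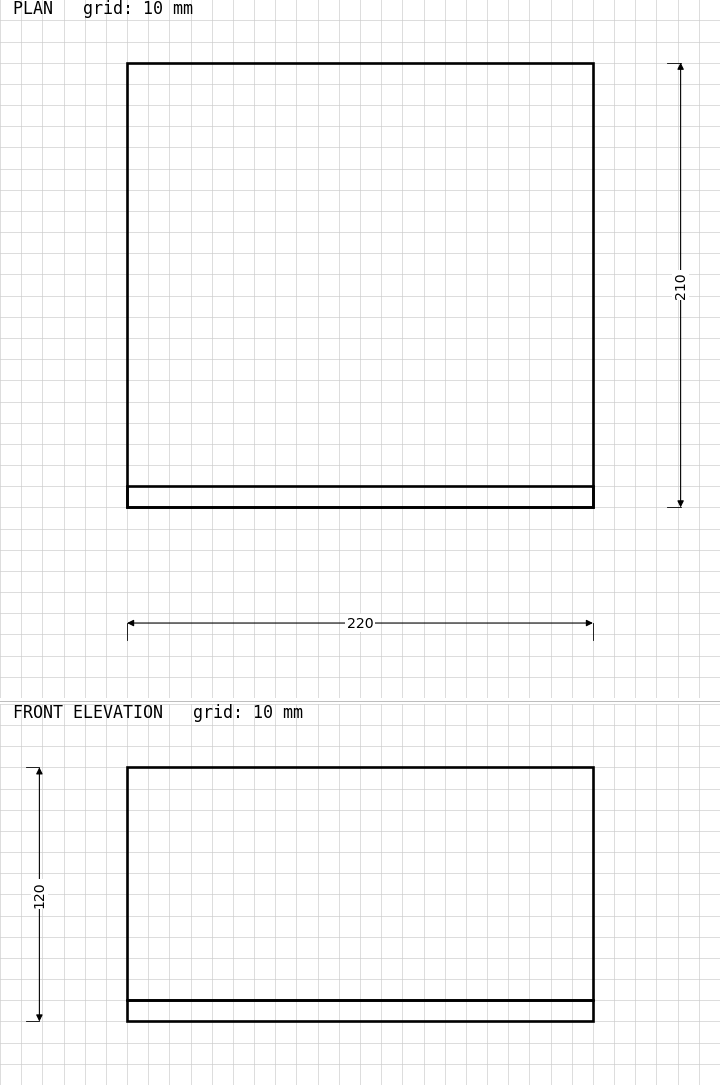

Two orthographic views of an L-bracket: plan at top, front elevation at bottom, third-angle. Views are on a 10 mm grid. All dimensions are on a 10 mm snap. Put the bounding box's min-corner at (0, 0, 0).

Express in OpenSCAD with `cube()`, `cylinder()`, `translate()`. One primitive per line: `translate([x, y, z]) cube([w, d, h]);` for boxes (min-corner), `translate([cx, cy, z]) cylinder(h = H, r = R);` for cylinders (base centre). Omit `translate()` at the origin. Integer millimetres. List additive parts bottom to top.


cube([220, 210, 10]);
translate([0, 0, 10]) cube([220, 10, 110]);


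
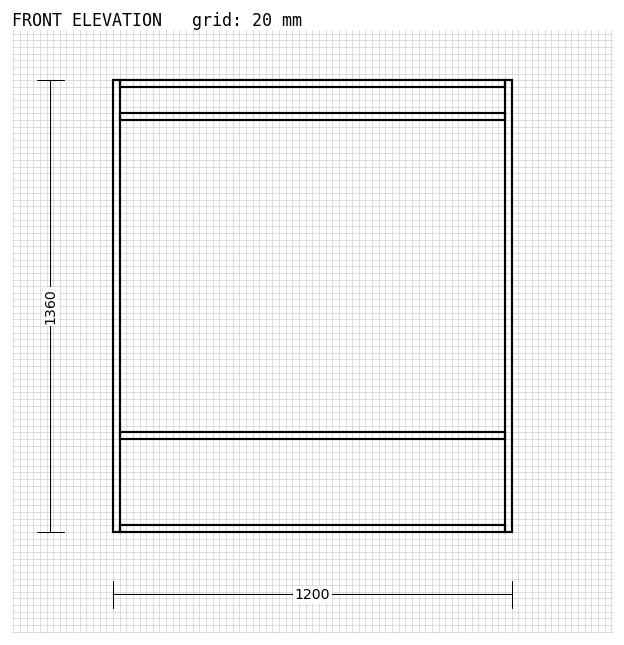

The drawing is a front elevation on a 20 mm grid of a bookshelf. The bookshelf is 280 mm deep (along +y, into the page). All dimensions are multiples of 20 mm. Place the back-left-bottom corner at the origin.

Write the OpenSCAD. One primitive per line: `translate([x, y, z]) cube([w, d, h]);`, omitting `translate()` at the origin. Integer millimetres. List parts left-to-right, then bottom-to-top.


cube([20, 280, 1360]);
translate([20, 0, 0]) cube([1160, 280, 20]);
translate([20, 0, 280]) cube([1160, 280, 20]);
translate([20, 0, 1240]) cube([1160, 280, 20]);
translate([20, 0, 1340]) cube([1160, 280, 20]);
translate([1180, 0, 0]) cube([20, 280, 1360]);


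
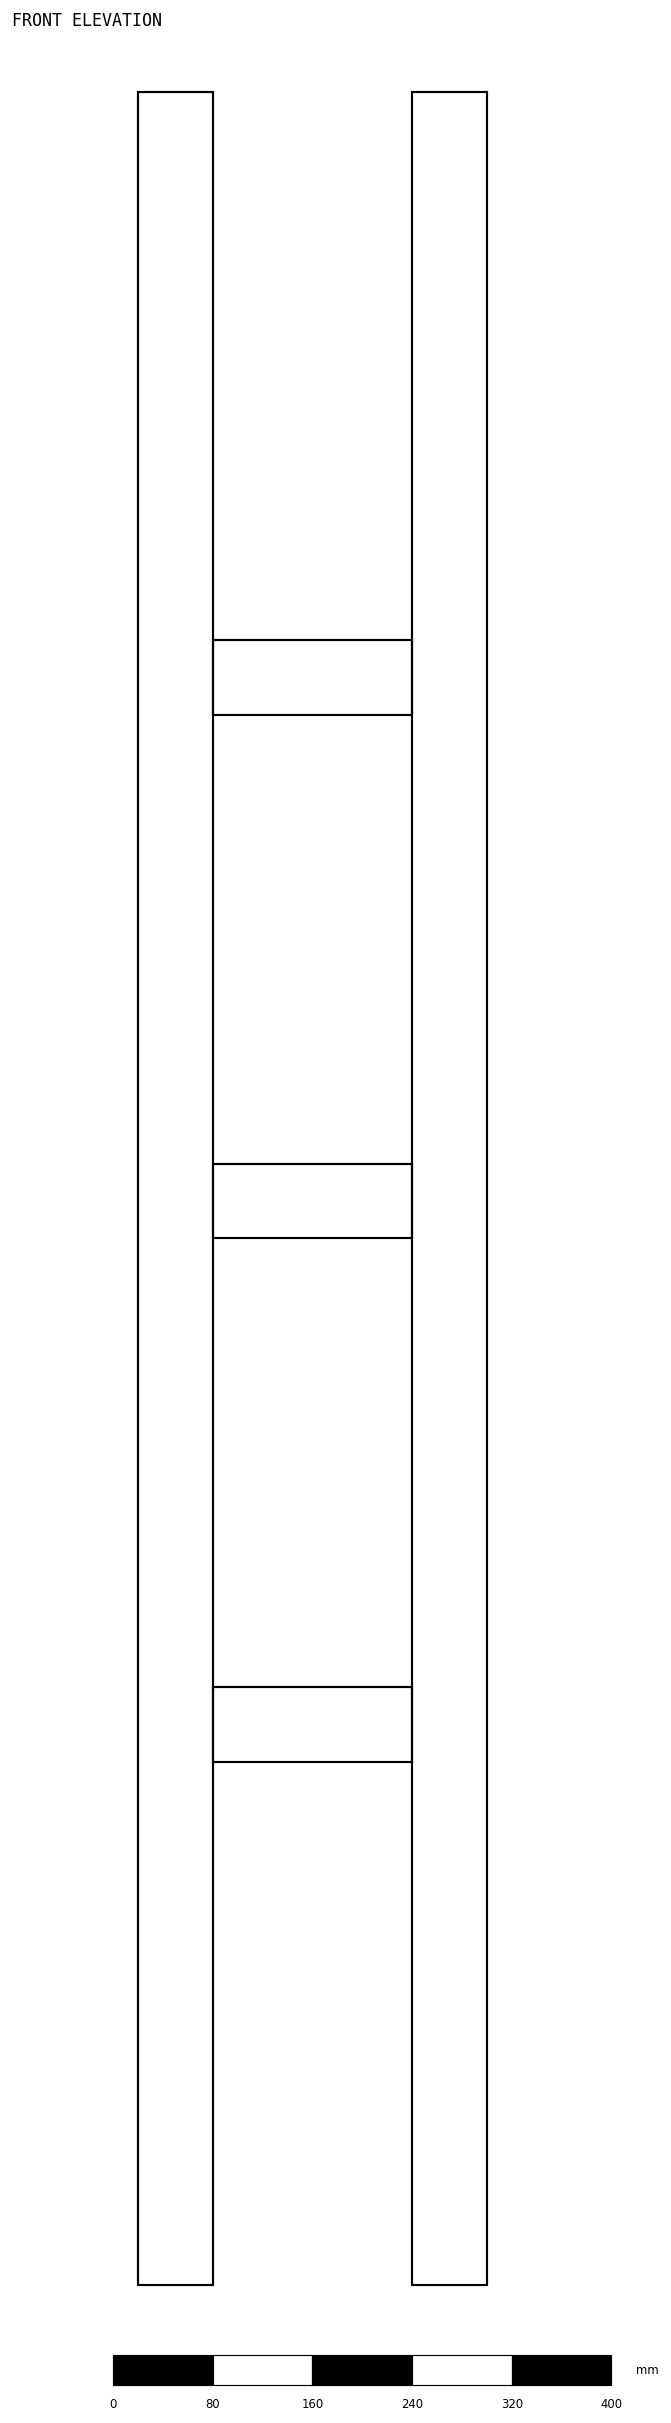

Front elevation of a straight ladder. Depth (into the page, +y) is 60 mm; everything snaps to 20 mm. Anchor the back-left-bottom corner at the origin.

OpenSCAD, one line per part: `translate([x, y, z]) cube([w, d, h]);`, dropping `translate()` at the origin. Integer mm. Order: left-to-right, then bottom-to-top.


cube([60, 60, 1760]);
translate([60, 0, 420]) cube([160, 60, 60]);
translate([60, 0, 840]) cube([160, 60, 60]);
translate([60, 0, 1260]) cube([160, 60, 60]);
translate([220, 0, 0]) cube([60, 60, 1760]);
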